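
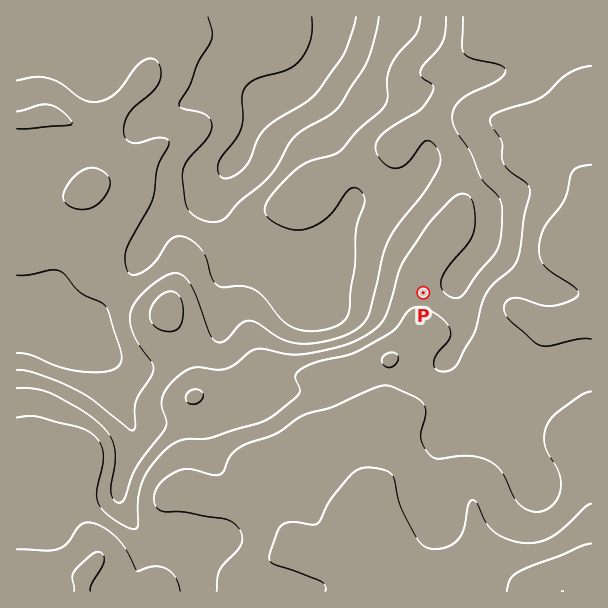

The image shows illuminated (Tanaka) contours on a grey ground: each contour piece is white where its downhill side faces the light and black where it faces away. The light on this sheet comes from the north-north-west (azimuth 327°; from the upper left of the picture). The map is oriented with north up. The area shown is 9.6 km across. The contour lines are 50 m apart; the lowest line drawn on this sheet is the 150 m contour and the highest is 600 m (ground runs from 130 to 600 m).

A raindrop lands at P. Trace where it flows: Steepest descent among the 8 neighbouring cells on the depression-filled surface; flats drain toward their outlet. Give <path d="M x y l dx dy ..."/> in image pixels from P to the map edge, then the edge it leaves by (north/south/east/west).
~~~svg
<path d="M423 293l5-5 18 0 0-1 22-23 0-13 14-14 0-31-2-2 0-13-24-24-31 0-11 12 0 1-12 12-3 2-9 1-1 2-29 0-12 12-4 10-3 3-2 5-7 9 0 1-27 27-33 0-56-55 0-21 8-11 3-7 1 0 18-18 0-11 2-1 0-5 7-15 3-3 2-4 4-5 0-3 24-24 14-6 3-3 6-3 10-10 8-17 0-6 1-1 0-14 2-1 0-3"/>
exit: north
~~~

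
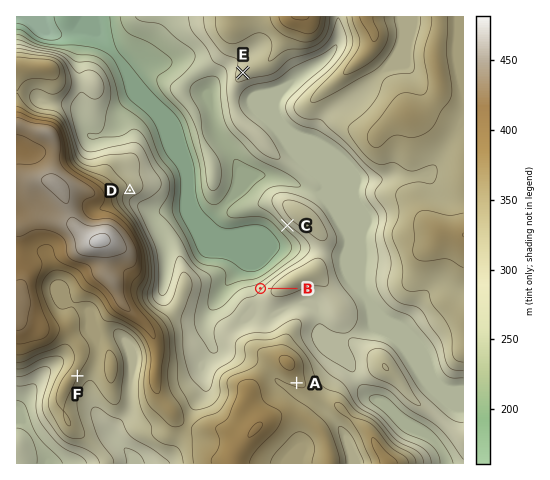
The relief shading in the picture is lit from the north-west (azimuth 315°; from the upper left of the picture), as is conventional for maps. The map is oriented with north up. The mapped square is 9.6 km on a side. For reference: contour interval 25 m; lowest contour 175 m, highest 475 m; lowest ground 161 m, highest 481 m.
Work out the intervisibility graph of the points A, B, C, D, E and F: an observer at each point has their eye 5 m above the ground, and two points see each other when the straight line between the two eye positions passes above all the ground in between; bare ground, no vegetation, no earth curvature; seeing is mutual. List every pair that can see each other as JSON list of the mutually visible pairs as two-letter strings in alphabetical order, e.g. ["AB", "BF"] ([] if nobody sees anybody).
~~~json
["BC", "BD", "BE", "CD", "DE"]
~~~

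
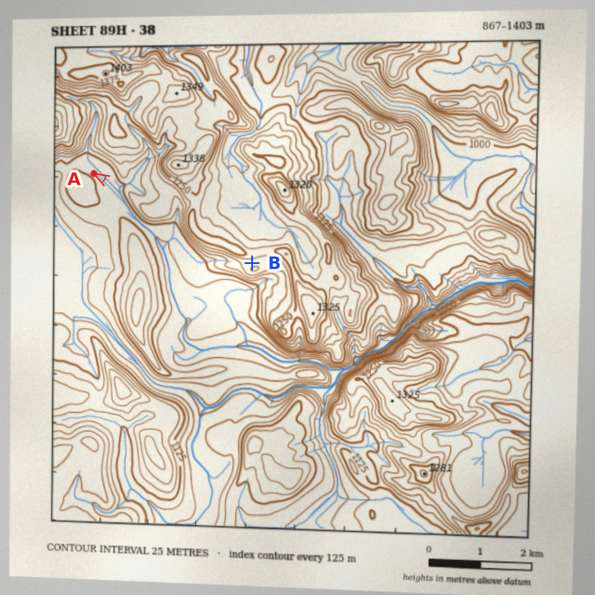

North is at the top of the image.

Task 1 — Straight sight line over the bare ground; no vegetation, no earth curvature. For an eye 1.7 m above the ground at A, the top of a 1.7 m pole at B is hidden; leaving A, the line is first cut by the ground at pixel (125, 191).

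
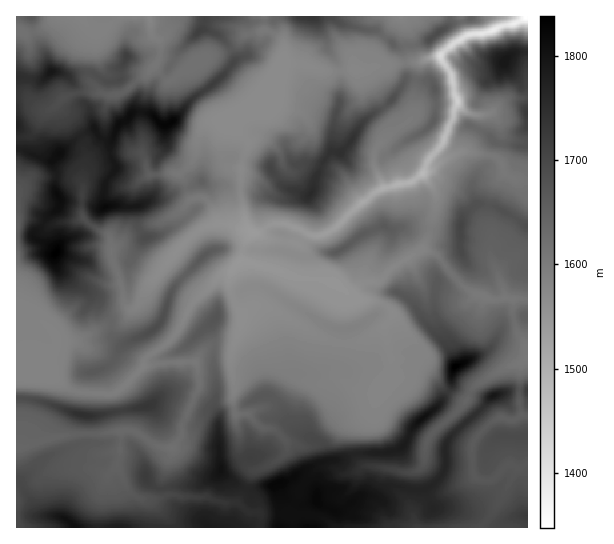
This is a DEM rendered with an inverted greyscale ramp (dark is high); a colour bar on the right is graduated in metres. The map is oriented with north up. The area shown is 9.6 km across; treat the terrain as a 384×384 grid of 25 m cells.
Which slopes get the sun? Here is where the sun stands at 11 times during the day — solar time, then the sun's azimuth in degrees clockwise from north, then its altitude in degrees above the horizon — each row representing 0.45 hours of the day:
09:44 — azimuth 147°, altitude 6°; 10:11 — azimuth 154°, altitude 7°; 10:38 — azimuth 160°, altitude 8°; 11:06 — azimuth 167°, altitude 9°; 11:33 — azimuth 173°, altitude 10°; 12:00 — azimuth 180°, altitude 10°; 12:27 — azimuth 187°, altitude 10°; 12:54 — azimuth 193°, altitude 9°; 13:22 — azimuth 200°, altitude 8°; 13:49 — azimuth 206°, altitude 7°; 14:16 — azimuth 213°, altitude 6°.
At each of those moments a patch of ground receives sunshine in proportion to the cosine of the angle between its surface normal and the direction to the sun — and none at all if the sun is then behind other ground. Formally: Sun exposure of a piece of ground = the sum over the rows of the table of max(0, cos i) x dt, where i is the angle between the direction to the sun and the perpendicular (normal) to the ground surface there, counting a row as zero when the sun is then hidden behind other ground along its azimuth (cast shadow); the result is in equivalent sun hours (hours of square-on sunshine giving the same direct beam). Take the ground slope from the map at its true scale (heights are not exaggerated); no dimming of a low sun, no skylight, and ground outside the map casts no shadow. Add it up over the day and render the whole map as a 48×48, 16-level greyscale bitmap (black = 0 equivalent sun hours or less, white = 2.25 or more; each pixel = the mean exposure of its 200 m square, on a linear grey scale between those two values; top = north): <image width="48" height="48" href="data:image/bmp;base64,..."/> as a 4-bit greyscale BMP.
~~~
<image width="48" height="48" href="data:image/bmp;base64,Qk32BAAAAAAAAHYAAAAoAAAAMAAAADAAAAABAAQAAAAAAIAEAAATCwAAEwsAABAAAAAAAAAAAAAAABEREQAiIiIAMzMzAERERABVVVUAZmZmAHd3dwCIiIgAmZmZAKqqqgC7u7sAzMzMAN3d3QDu7u4A////AGiacQAAAREkVDMzMzQyNoiHd3eqmHZEZzIRAAAAAAFDIiEjVVVWdlVWhmZmdlVDM0IAAAAAATMgACZmZ2VFVERVVGdTIzRUMlIQASIRJ5dnmqh1aGVUREIiNWVWQiI1M0QyIjM0VlEBNXdAACRUMgABEQAEdTRUQyRVRERUQyEAETQREAAURWUhI0ECZlZlRBJFVVREQhERAkMjMQAAEzWby5QEVEVWZkIBNVZlURMzI0QiIQAAAAABE3YjVVRWZlVUMiIiEnmEQzMSEBEQAAAAADphKYM1VVVWjO66mpl1QyMRFFQyAAAAABnkA7khAWaKynabzKdlNBIRM0MhAAAAAACOMCqnhKqVEAAAE1ZnMiAVdUIQAAAAAAAEgQPuhxAAAAAAAAJWUTQQJCAAIiIRAAAAWBE3dwAAACIgAAASMzMhAAEjNDMzIhAAmlEAARAABGeGMAAAJEMiECNERFREMyERf/YQADMiIgA3dBIzREMzNEREREREQzISI6tBElREQhJFinJIpkUzRERERERERDM4IAF3RFVVVVVTSdohaWZDRERERVVERDSoEAAWVVVVaJZCAEtxFYhURERFVVVVREqTEAATV1VWiqpjAAODEldVRERVQhE1VHoyABEiR1Vpt3h0MQJ1IBNFVVZTIzMiR7UiIRIRIVV7uoZVYyJXQQFFVVMjRERWvnI0VTIzRFaMyFMkZTEpdBE0VDI0RFZkIQE1U3l1eGjMp2hVd0IDuFMiIjRVVWdmMAFDKKhmZq/6ebYlaGMQS6hDRWZ3erdmUxIRWnVWVXqGcxI0SKYxBL2Gd3ZVrNqGiXMTd0VWVZpCR2VVWM2DEBIzMzNDABi5eZhVVVVVVkQhElRodTW5MAAkRFQkIABZl4dkRUVVZzFFIBz7uEIXlBJGh1astAABMSRDNGZndEM3lmv///xzaXZnrP//6kAAAAJDMld2MEE1ZkIiEnmnI4d4rczMqpQQABIzISMhEkM0EzMwAAIlmndlM2ZEeImCAAETMjERI2QiNFNIQAABNDNDN0ASWIuphkADMzQyNJqoZmRGYyZUETNEZyNCRqt2mZgTMhNUZrx2l2ZSE3rHMjRUERMhKbZmeXdSMhEmeUIiNWdmVnm3QzM0IBEAEzh2NqmzJleqqTEQA2dIqImqY0REMREQEhSXUjnJJ5hSR1IAACMWurmsdEVEMhARIhB6ZSFcRHMSJSIhEiABSoEWplVERDMjMyAZt1MlUQAUVzRUNDEAAQABvIZVVEREMkEAXHZVUFmGYleHYwAAAAAALvx2VURDMhAABIeHJGrch3i7qTNTEAAAAI2nVVREMQEQAGdjJarP1yE5ckMkIAAAAAW6dVRDMyIzIREQKJV6lgAAAAAThAASEAB92FVVaGRERCAANlRlZwAAAAABISE3YyMSR2Vnh1ZVe5mkAQIRNQAAABERASITzLggFXerp4makySvcAAAADMAEjMyEzVCKGNVRIndudyoMREF6SAAAIgxIzRCETRTNGiXVozKiVIQIjIQFaQAAA=="/>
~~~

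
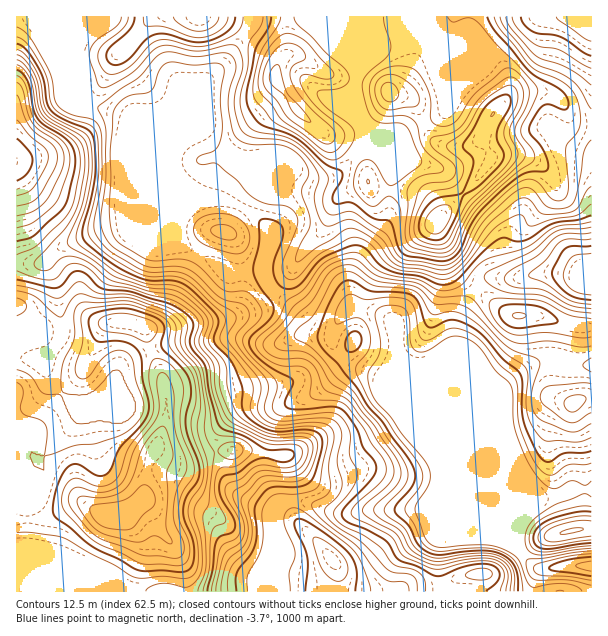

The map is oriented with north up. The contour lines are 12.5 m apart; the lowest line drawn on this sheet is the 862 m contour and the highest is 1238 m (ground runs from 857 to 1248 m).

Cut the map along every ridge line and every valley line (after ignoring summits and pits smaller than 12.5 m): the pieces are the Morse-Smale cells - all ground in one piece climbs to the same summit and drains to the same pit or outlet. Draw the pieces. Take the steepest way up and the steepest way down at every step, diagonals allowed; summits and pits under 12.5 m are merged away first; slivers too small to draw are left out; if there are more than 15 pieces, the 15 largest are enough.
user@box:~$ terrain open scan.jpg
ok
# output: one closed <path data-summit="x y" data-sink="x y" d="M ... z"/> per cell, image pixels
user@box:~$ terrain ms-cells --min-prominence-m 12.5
<path data-summit="108 515" data-sink="591 566" d="M45 262l-29 2 1 328 259 0-2-22 4-12 0-24-2-4-2-14 4-10 4-4 6-2 20 2 16 8 18 4 29-4 57 0 55 24 27 6-62-63-48-115-3-9-1-29-9-6-18-8-19-3-10 10-10 19-27-2-27 10-18-1-15-5-22 0-12 4-26 0-21 4-36 15-6 7-4 7-18 21-11 4-18 0-20-19-5-12 2-13 10-11 6-12-6-48z"/><path data-summit="438 219" data-sink="591 566" d="M467 16l-12 0-3 5-2 72-2 12-7 10-25 11-20 12-22 8-11 0-17 21-13 9-22 2-18-9-6 0-23 10 9 2 4 4 1 7 0 18-7 20-7 42 6 15 18 15 26 28 18 2 8-15 10-10 7 0 21 6 18 11 1 29 3 9 48 115 67 67 1-10 4-12-2-27-61-145 1-27 17-35-10-6-13-15-16-40 4-11 35-34 15-20 2-6-10-15 0-7 6-14 17-19 5-11 0-7-6-15-30-35z"/><path data-summit="143 327" data-sink="591 566" d="M194 205l-20 0-49 21-24 4-42 18-13 13 10 24 6 48-6 12-10 11-2 13 5 12 20 19 18 0 11-4 18-21 4-7 6-7 36-15 21-4 26 0 12-4 22 0 15 5 18 1 27-10 27 2 2-3-18-3-26-28-18-15-7-16-33 1-47-26-3-10 0-9 2-9z"/><path data-summit="17 161" data-sink="591 566" d="M78 16l-62 1 1 247 25 0 17-16 42-18 24-4 49-21 21 0 16-5-19-12-12-12-6-14-46-46-41-12-3-3-4-8 0-12-7-19 0-15 6-14z"/><path data-summit="276 78" data-sink="591 566" d="M356 16l-103 1-5 13-19 27-23 23-25 61 1 4 7-6 12-5 10 18 1 21-6 18 3 7 19 2 6-8 12-11 9-5 12 2 20-9 6 0 18 9 22-2 6-2 27-30 1-15-11-15-4-18 6-21z"/><path data-summit="438 219" data-sink="591 273" d="M542 91l-29 3-19 17-12 23 0 7 10 15-2 6-15 20-35 34-4 8 16 43 13 15 11 7 12-11 30 0 28-6 27 4 19-3 0-148-17-3-5-5-6-13-9-8z"/><path data-summit="198 17" data-sink="591 566" d="M252 16l-172 0-1 17-6 14 0 15 7 19 2 17 5 6 41 12 46 48 1-8 6-10 3-14 22-52 18-17 24-33 5-9z"/><path data-summit="332 560" data-sink="591 566" d="M300 500l-18 2-8 14 0 8 4 10 0 24-4 12 0 11 4 11 112 0 1-13 6-16 14-16 14-9 9-4 10 4 48-2-64-26-57 0-29 4z"/><path data-summit="573 404" data-sink="591 566" d="M552 360l-15 2-15 8-22 19 4 15 1 33 15 39 1 44 18-21 21-3 12-6 20-1 0-123-19 0z"/><path data-summit="519 315" data-sink="591 566" d="M476 289l-18 34-1 27 62 150 1-24-15-39-1-33-4-15 22-19 20-9 10-1 21 6 18 0 1-39-19-1-31-10-27 0-15-8z"/><path data-summit="389 92" data-sink="591 566" d="M453 16l-33 0-16 16-24 10-8 17-12 10-8 27 4 18 11 15 0 12-2 5 9 0 22-8 20-12 21-8 8-7 5-18z"/><path data-summit="438 219" data-sink="591 17" d="M591 16l-123 0 0 5 10 18 26 29 6 15-3 15 11-6 31 0 15 12 6 13 5 5 16 2z"/><path data-summit="570 531" data-sink="591 566" d="M591 490l-19 0-12 6-21 3-17 19-6 16 0 12 18 20 23 2 35-2z"/><path data-summit="224 231" data-sink="591 566" d="M221 199l-20 3-15 11-6 14 2 18 48 27 33-1 8-35-3-8-22-18z"/><path data-summit="482 573" data-sink="591 566" d="M497 536l-42 0-15 3-1 36 1 9 6 8 88-1 4-18 8-4-12-3-19-22z"/>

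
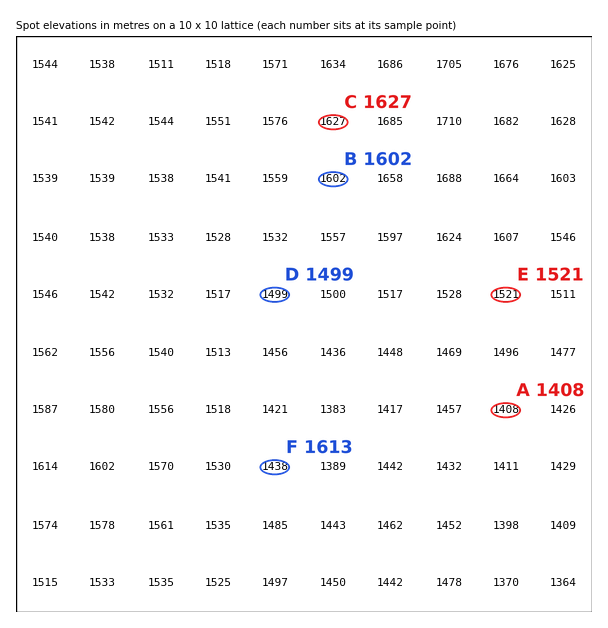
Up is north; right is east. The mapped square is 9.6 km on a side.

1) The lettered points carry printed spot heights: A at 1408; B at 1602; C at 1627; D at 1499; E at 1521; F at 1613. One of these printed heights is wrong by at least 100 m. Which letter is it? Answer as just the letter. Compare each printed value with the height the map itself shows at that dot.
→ F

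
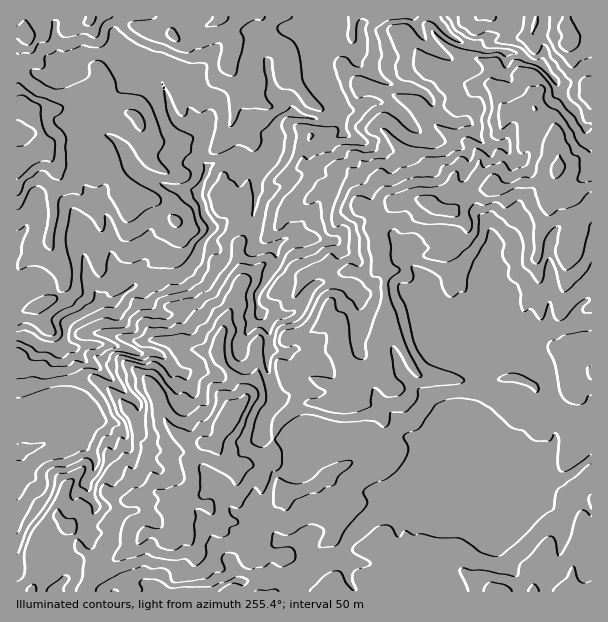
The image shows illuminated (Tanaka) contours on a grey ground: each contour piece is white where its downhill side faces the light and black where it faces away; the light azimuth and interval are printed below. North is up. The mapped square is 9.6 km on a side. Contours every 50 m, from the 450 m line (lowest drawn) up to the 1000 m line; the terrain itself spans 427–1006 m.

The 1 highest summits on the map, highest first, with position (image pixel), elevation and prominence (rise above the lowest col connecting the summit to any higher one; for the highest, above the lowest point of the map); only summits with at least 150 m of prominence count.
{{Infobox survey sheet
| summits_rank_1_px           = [560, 167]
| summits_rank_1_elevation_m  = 1006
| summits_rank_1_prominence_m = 579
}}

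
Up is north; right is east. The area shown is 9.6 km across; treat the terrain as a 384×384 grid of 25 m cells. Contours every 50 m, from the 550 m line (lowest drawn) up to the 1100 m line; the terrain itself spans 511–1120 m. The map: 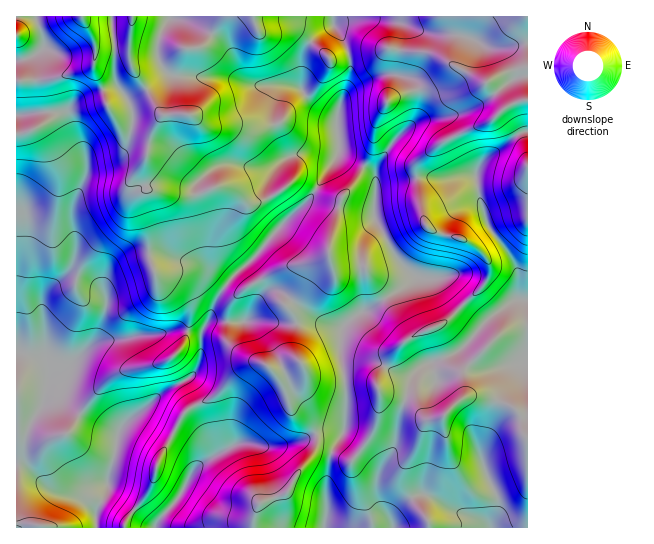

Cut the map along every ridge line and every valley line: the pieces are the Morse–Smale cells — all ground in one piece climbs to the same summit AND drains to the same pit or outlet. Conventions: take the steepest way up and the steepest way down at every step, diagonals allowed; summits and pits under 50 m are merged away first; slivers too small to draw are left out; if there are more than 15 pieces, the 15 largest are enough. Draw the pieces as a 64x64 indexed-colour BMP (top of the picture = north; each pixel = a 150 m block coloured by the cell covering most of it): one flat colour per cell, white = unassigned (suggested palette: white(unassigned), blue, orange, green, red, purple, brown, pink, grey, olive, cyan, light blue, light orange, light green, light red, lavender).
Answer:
<image width="64" height="64" href="data:image/bmp;base64,Qk12CAAAAAAAAHYAAAAoAAAAQAAAAEAAAAABAAQAAAAAAAAIAAATCwAAEwsAABAAAAAAAAAA////ALR3HwAOf/8ALKAsACgn1gC9Z5QAS1aMAMJ34wB/f38AIr28AM++FwDox64AeLv/AIrfmACWmP8A1bDFABERERERERHu7oiIiIiIiP/////yIiIiIiIiIiIiIiIiEREREREREe7uiIiIiIiI//////IiIiIiIiIiIiIiIiIRERERERERHu7oiIiIiIj/////8iIiIiIiIiIiIiIiIhERERERERER7u6IiIiIiI/////yIiIiIiIiIiIiIiIiERERERERERHu7uiIiIiIiIj///IiIiIiIiIiIiIiIiIRERERERERER7u6IiIiIiIiI//8iIiIiIiIiIiIiIiIhERERERERERHu7uiIiIiIiIj//yIiIiIiIiIiIiIiIiERERERERERER7u7oiIiIiIiI//IiIiIiIiIiIiIiIiIRERERERERERHu7u6IiIiIiIiP8iIiIiIiIiIiIiIiIhEREREREREREe7u7uqIiIiIiI/yIiIiIiIiIiIiIiIiERERERERERERHu7uqqqIqqqIiP8iIiIiIiIiIiIiIiIRERERERERERER7u6qqqqqqqqo//IiIiIiIiIiIiIiIhERERERERERERHu7qqqqqqqqqzMwiIiIiIiIiIiIiIlERERERERERERER7qqqqqqqqqzMzCIiIiIiIiIiIiIiURERERERERERERHuqqqqqqqqzMzMIiIiIiJVUiIiIiJRERERERERERERERuqqqqqqqzMzMwiIiIiJVVVIiIiVVERERERERERERERG7uqqqqqrMzMzCIiIlVVVVVVJVVVURERERERERERERG7u7qqqqqszMzMIiJVVVVVVVVVVVVREREREREREREREbu7u6qqqszMzMwiIlVVVVVVVVVVVVERERERERERERERG7u7uqqszMzMzCIiJVVVVVVVVVVVURERERERERERERERu7u7qru8zMzMIiIlVVVVVVVVVVVRERERERERERERERG7u7u7u7vMzMwiIiJVVVVVVVVVVVEREREREREREREREbu7u7u7u8zMwiIiIiVVVVVVVVVVURERERERERERERERu7u7u7u7zMzMIiIiIlVVVVVVVVVRERERERERERERERG7u7u7u7vMzMwiIiIiIlVVVVVVVVERERERERERERERERu7u7u7u8zMdyIiIiIiIlVVVVVVURERERERERERERERGZmZAAAAAHd3ciIiIiIiJVUzNVVRERERERERERERERERmZmQAAAHd3d3ciIiIiIiUzMzVVERERERERERERERERGZmZAAAHd3d3d3ciIiIiJDMzMz0RERERERERERERERERmZmQCZd3d3d3d3IiIiJERDMzPRERERERERERERERERGZmZmZmXd3d3d3d3IiJEREMzM9ERERERERERERERERERmZmZmZd3d3d3d3d0RERERDMz0REREREREREREREREREZmZmZmXd3d3d3d0REREREMzPRERERERERERERERERERGZmZmZl3d3d3d0REREREQzPdERERERERERERERERERERmZmZmZd3d3d0REREREQzPd0REREREREREREREREREREZmZmZl3d3d3REREREQzM93RERERERERERERERERERERGZmZmXd3d3RERERDMzM93dERERERERERERERERERERERmZmZl3d3dEREQzMzM93d0REREREREREREREREREREREZmZmXd3dEREQzMzMz3d3RERERERERERERERERERERERGZmZd3d0RERDMzMz3d3dERERERERERERERERERERERERmZl3d3REREMzMzPd3d0REREREREREREREREREREREREZmZd3dEREMzMzM93d3RERERERERERERERERERERERERGZmXd0REQzMzMz3d3dEREREREREREREREREREREREREZmZl3RERDMzMzPd3d0RERERERERERERERERERERERERGZmXREREMzMzM93d3RERERERERERERERERERERERERERmZNEREQzMzMz3d3dERERERERERERERERERERERERERGTM0REREMzMzM93d0RERERERERERERERERERERERERETMzNERERDMzMzM93RERERERERERERERERERERERERERMzM0RERERDMzMzPdEREREREREREREREREREREREREREzMzRERERERDMzMzMRERERERERERERERERERERERERETMzNERERERERDMzMxERERERERERERERERERERERERERMzM0RERERERERDMzEREREREREREREREREREREREREREzMzNEREREREREQzMRERERERERERERERERERERERERERMzMzRERERERERDMxERERERERAAEREREREREREREREREzMzMzRERERERDMzEREREREREAABEREREREWZmZmERETMzMzMzNERERDMzMREREREREAAAABEWZmZmZmZmYREREzMzMzMzREQzMzMxEREREREQAAAGZmZmZmZmZmZhERETMzMzMzM0MzMzMzARERERERAAAAZmZmZmZmZmZmERERMzMzMzMzMzMzMzMAAREREREAAABmZmZmZmZmZmYREREzMzMzMzMzMzMzMwABEREREQAAAGZmZmZmZmZmZmEREzMzMzMzMzMzMzMzAAERERERAAAAZmZmZmZmZmZmZhETMzMzMzMzMzMzMzMAAREREREAAABmZmZmZmZmZmZmYTMzMzMzMzMzMzMzMwABEREREQAAAAZmZmZmZmZmZmZmMzMzMzMzMzMzMzMz"/>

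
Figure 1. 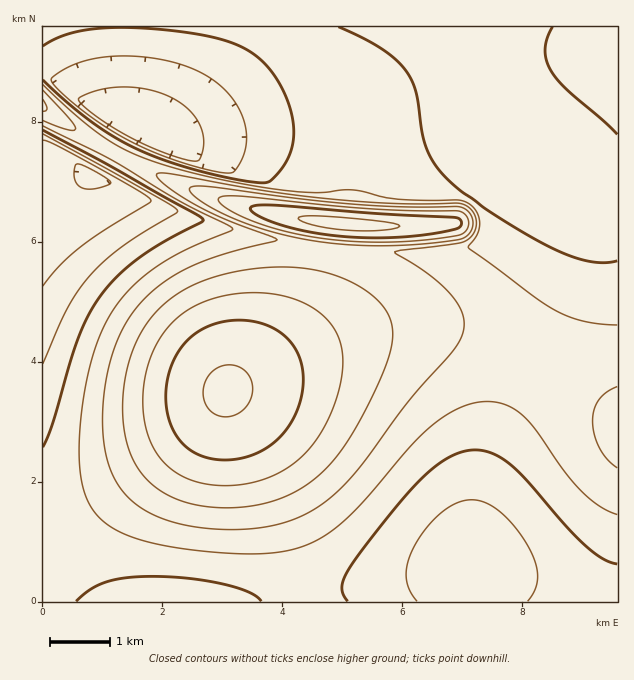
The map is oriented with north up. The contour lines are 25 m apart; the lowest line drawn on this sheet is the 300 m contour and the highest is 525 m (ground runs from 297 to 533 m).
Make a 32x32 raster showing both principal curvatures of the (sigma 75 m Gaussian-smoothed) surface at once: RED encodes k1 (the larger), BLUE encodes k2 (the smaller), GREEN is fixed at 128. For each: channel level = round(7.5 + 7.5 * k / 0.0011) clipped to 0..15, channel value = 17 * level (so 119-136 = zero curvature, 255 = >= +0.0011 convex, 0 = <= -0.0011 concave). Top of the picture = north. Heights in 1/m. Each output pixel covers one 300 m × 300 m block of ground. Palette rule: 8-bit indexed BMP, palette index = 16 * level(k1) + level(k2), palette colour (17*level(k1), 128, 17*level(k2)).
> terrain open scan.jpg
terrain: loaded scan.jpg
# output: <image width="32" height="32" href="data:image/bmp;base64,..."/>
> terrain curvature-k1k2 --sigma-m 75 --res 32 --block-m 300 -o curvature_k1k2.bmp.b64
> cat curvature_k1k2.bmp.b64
<image width="32" height="32" href="data:image/bmp;base64,Qk02CAAAAAAAADYEAAAoAAAAIAAAACAAAAABAAgAAAAAAAAEAAATCwAAEwsAAAABAAAAAAAAAIAAABGAAAAigAAAM4AAAESAAABVgAAAZoAAAHeAAACIgAAAmYAAAKqAAAC7gAAAzIAAAN2AAADugAAA/4AAAACAEQARgBEAIoARADOAEQBEgBEAVYARAGaAEQB3gBEAiIARAJmAEQCqgBEAu4ARAMyAEQDdgBEA7oARAP+AEQAAgCIAEYAiACKAIgAzgCIARIAiAFWAIgBmgCIAd4AiAIiAIgCZgCIAqoAiALuAIgDMgCIA3YAiAO6AIgD/gCIAAIAzABGAMwAigDMAM4AzAESAMwBVgDMAZoAzAHeAMwCIgDMAmYAzAKqAMwC7gDMAzIAzAN2AMwDugDMA/4AzAACARAARgEQAIoBEADOARABEgEQAVYBEAGaARAB3gEQAiIBEAJmARACqgEQAu4BEAMyARADdgEQA7oBEAP+ARAAAgFUAEYBVACKAVQAzgFUARIBVAFWAVQBmgFUAd4BVAIiAVQCZgFUAqoBVALuAVQDMgFUA3YBVAO6AVQD/gFUAAIBmABGAZgAigGYAM4BmAESAZgBVgGYAZoBmAHeAZgCIgGYAmYBmAKqAZgC7gGYAzIBmAN2AZgDugGYA/4BmAACAdwARgHcAIoB3ADOAdwBEgHcAVYB3AGaAdwB3gHcAiIB3AJmAdwCqgHcAu4B3AMyAdwDdgHcA7oB3AP+AdwAAgIgAEYCIACKAiAAzgIgARICIAFWAiABmgIgAd4CIAIiAiACZgIgAqoCIALuAiADMgIgA3YCIAO6AiAD/gIgAAICZABGAmQAigJkAM4CZAESAmQBVgJkAZoCZAHeAmQCIgJkAmYCZAKqAmQC7gJkAzICZAN2AmQDugJkA/4CZAACAqgARgKoAIoCqADOAqgBEgKoAVYCqAGaAqgB3gKoAiICqAJmAqgCqgKoAu4CqAMyAqgDdgKoA7oCqAP+AqgAAgLsAEYC7ACKAuwAzgLsARIC7AFWAuwBmgLsAd4C7AIiAuwCZgLsAqoC7ALuAuwDMgLsA3YC7AO6AuwD/gLsAAIDMABGAzAAigMwAM4DMAESAzABVgMwAZoDMAHeAzACIgMwAmYDMAKqAzAC7gMwAzIDMAN2AzADugMwA/4DMAACA3QARgN0AIoDdADOA3QBEgN0AVYDdAGaA3QB3gN0AiIDdAJmA3QCqgN0Au4DdAMyA3QDdgN0A7oDdAP+A3QAAgO4AEYDuACKA7gAzgO4ARIDuAFWA7gBmgO4Ad4DuAIiA7gCZgO4AqoDuALuA7gDMgO4A3YDuAO6A7gD/gO4AAID/ABGA/wAigP8AM4D/AESA/wBVgP8AZoD/AHeA/wCIgP8AmYD/AKqA/wC7gP8AzID/AN2A/wDugP8A/4D/AIeHh4d3d3d3d3eHh4eHh4eHh4d3d3d3d3d3d3eHh4eHh4eHh4eHd3d3d4eHh4eHh4eHh3d3d3d3d3d3d4eHh4eHh4eHh4eHh4eHh4eHh4eHh4eHd3d3d3d3d3d3h4eHh4eHh4eHh4eHh4eHh4eHh4eHh4d3d3d3d3d3d3eHh4eHh4eHh4eHh4eHh4eHh4eHh4eHh3d3d3d3d3d3d4eHh4eHh4eHh4eHh4iIiIiHh4eHh4eHd3d3d3d3d3d3h4eIiIeHh4eHh4eIiIiIiIiIiIeHh4d3d3d3d3d3d4eHiIiIh4eHh4eHiIiIiIiIiIiIiIiHh4d3d3d3d3eHh4eIiIiHh4eHh4iIiIiIiIiIiIiIiIeHh4d3d3eHh4eHh4iIiIeHh4eHiIiIiIiIiIiIiIiIh4eHh4eHh4eHh4eHh4iIh4eHh4iIiIiIiIiIiIiIiIeHh4eHh4eHh4eHh4eHiIiHh4eHiIiIiIiIiIiIiIiIh4eHh4eHh4eHh4eHh4eHiIeHh4eIiIiIiIiIiIiIiIeHh4eHh4eHh4eHh4eHh4eHh4eHh4iIiIiIiIiIiIiIh4eHh4eHh4eHh4eHh4eHh4eHh4eHiIiIiIiIiIiIiIiHh4eHh4eHh4eHh4eHh4eHh4eHh4eHiIiIiIiIiIiIh4eHh4eHh4eHh4eHh4eHh4eHh4eHh4eIiIiIiIiIiIiHh4eHh4eHh4eHh4eHh4eHh3eHh4eHh4eIiIiIiIiHh4eHh4eHiIiIiIiHh4eHh4d3d4eHh4eHh4eIiIiHh4eHh4eHh4eHh4eHiIeHh4eHd3d3h4eHh4eHh4eHh4eHhoWCgYCAgICAgICBhoeHh3d3d3eHh4eHh4eHh4eEgYCRo8XX5/j4+Pj4+PmQd3d3d3d3d4eHh4eHd3WAgKLW+Pj4+Pj49/f39/f4/KB3d3d3d3d3d3d3d3Rwkdb4+Pf31rSSgYCAgHBwcICghXd3d3d3d3d3d3Rwkuf39/e1kYCAg4WGh4eHh4eHd3d3d3d3d3d3d3Zwkef399aScHJ1h4eHh4eHh4eHh4d3d3d3d3d3d3d3gMb399aBcHR3d3eHh4eHh4eHh4eHh3d3d3d3d3d3d3f39+eScHV3d3d3d4eHh4eHh4eHh4eHd3d3d3d3d3d3d/e1cHR3d3d3d3eHh4eHh4eHiIiIiIeHh4eHh4eHh4eHknB2d3d3d3d3h4eHh4eHiIiIiIiIh4eHh4eHh4eHh4dzd3d3d3d3d4eHh4eHh4eIiIiIiIeHh4eHh4eHh4eHiIeHd3d3d3eHh4eHh4eHh4iIiIiIh4eHh4eHh4eHh4iIh4eHh4eHh4eHh4eHh4eHh4iIiIeHh4eHh4eHh4eHiIg="/>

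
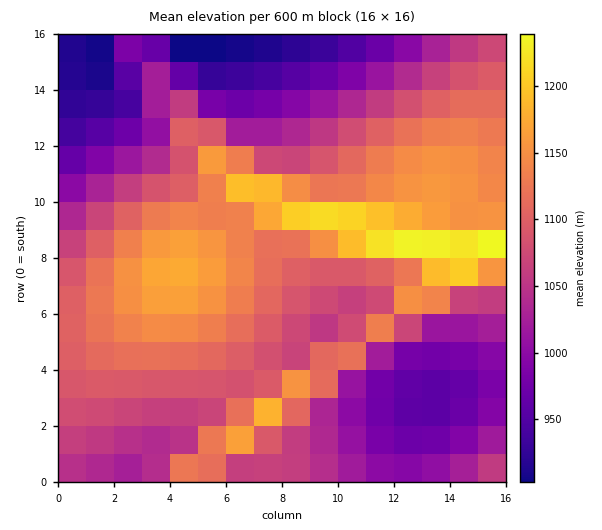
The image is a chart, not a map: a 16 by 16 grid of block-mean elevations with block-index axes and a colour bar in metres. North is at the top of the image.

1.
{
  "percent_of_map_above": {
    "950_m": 92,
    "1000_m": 78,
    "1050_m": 63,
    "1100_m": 39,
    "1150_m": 17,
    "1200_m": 5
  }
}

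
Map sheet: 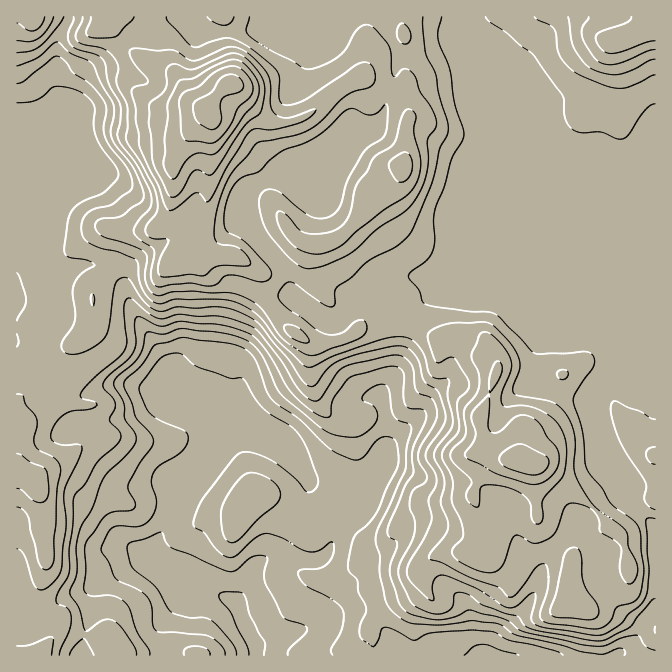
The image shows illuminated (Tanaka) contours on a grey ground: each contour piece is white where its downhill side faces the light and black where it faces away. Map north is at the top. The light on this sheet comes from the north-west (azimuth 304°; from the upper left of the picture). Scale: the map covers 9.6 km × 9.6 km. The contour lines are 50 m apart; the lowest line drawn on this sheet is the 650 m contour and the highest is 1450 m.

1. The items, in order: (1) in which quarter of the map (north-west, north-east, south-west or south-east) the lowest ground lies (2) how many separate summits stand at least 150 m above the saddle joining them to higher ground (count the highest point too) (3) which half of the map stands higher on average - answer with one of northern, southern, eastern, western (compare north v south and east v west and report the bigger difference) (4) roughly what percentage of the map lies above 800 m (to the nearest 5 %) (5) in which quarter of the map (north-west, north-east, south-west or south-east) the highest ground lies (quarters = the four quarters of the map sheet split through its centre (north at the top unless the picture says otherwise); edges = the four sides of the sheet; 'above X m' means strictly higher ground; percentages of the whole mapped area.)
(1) The lowest ground is in the south-west quarter.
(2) There are 3 summits with 150 m or more of prominence.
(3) The northern half stands higher on average than the southern half.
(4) Ground above 800 m makes up about 85 % of the sheet.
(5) The highest point lies in the north-west quarter of the map.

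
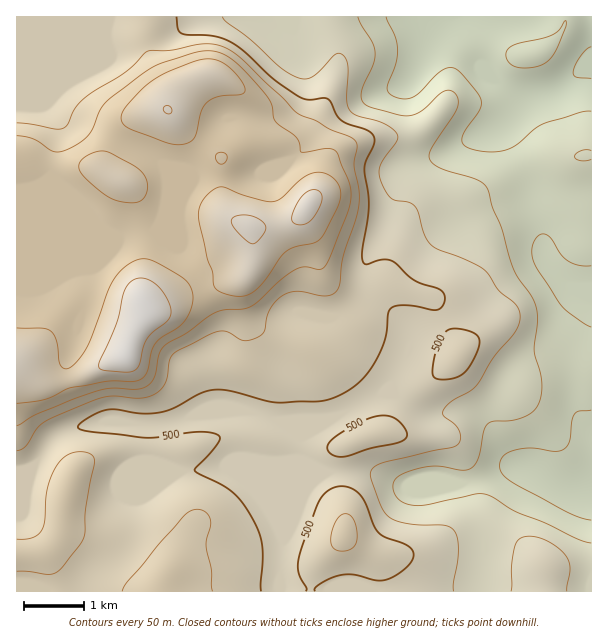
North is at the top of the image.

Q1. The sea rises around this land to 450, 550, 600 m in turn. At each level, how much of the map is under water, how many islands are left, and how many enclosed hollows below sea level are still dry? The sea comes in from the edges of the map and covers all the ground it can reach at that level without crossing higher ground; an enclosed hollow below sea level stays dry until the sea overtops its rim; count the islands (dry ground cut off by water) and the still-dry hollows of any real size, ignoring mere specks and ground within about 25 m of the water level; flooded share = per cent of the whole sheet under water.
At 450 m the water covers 30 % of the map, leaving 0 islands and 0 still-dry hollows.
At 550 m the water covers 69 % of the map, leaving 0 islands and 0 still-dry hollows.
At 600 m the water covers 76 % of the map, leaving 0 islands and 0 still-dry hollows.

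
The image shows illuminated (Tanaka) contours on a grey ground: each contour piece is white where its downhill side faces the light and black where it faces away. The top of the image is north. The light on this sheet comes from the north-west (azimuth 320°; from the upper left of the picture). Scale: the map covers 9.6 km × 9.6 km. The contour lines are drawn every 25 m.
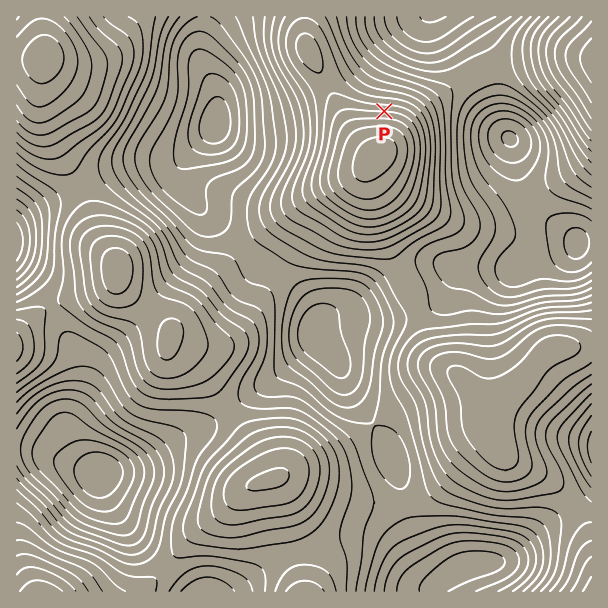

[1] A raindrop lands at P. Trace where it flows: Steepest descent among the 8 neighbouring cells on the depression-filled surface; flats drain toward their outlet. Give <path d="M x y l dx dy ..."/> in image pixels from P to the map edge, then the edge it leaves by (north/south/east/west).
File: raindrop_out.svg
<path d="M384 111l0-37 30-30 0-3 3-5 0-3 3-6 9-10"/>
exit: north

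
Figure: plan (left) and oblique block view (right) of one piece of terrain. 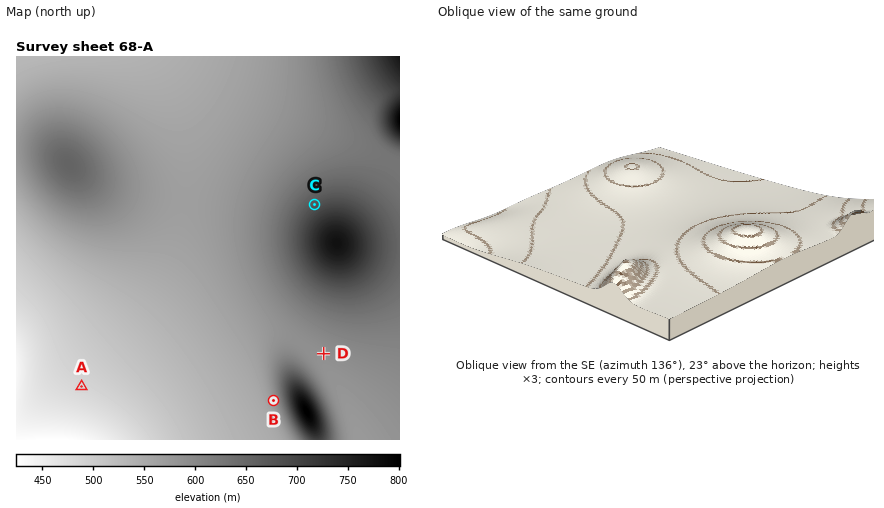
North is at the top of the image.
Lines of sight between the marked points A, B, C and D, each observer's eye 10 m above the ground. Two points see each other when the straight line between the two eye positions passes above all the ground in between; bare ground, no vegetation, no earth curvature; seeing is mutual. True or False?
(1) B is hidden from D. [True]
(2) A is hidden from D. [True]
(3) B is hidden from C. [True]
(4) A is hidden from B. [False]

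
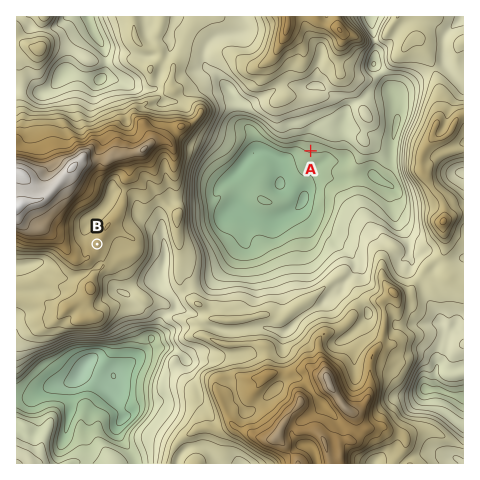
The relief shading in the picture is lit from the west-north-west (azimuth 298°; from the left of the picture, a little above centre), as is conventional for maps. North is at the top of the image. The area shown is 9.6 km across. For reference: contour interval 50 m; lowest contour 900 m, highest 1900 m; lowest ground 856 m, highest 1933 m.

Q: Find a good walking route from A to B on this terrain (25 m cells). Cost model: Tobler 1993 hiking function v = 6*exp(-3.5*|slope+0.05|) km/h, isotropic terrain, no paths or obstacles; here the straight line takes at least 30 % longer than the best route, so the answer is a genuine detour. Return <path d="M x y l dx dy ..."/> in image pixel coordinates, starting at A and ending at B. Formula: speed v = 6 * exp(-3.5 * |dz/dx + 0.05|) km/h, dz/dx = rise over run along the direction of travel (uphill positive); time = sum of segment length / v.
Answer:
<path d="M311 151l-9 0-4-3-14 0-28-14-7 0-14 7-8 0-21 11-11 10-14 28-2 3-3 1-2 0-3-1-21 10-2 1-4 3-4 0-7 3-1 1-3 7-11 11-7 3-9 10-5 2"/>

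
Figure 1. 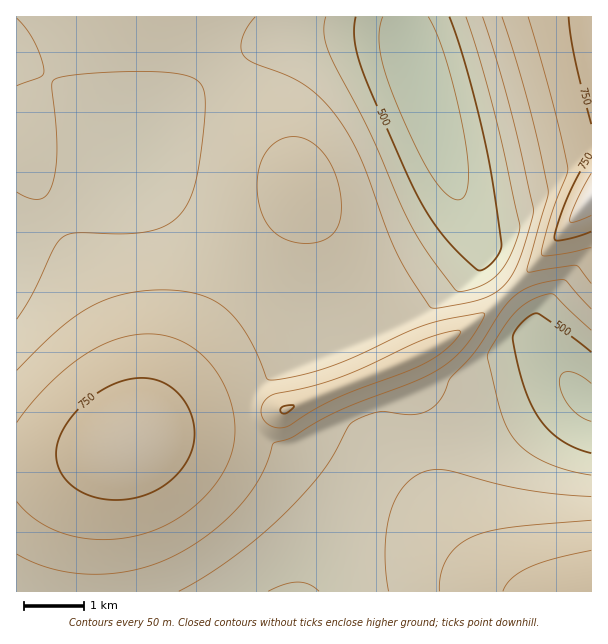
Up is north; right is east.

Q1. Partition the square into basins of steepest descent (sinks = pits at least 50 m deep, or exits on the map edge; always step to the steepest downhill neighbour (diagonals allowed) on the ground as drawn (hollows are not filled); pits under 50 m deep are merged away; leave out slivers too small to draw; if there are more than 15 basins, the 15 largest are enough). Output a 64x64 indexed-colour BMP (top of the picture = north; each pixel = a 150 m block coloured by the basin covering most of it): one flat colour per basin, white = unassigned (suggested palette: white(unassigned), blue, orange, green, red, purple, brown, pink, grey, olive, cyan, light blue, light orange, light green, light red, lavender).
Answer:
<image width="64" height="64" href="data:image/bmp;base64,Qk12CAAAAAAAAHYAAAAoAAAAQAAAAEAAAAABAAQAAAAAAAAIAAATCwAAEwsAABAAAAAAAAAA////ALR3HwAOf/8ALKAsACgn1gC9Z5QAS1aMAMJ34wB/f38AIr28AM++FwDox64AeLv/AIrfmACWmP8A1bDFABERERESIiIiIiIiIiIiIiIiIiIiIiIiIiIiIiMzMzMzERERERIiIiIiIiIiIiIiIiIiIiIiIiIiIiIjMzMzMzMREREREiIiIiIiIiIiIiIiIiIiIiIiIiIiIjMzMzMzMxERERESIiIiIiIiIiIiIiIiIiIiIiIiIiIjMzMzMzMzERERERIiIiIiIiIiIiIiIiIiIiIiIiIiIjMzMzMzMzMREREREiIiIiIiIiIiIiIiIiIiIiIiIiIjMzMzMzMzMxERERESIiIiIiIiIiIiIiIiIiIiIiIiIiMzMzMzMzMzERERERIiIiIiIiIiIiIiIiIiIiIiIiIiMzMzMzMzMzMREREREiIiIiIiIiIiIiIiIiIiIiIiIiIzMzMzMzMzMxERERESIiIiIiIiIiIiIiIiIiIiIiIiIzMzMzMzMzMzERERERIiIiIiIiIiIiIiIiIiIiIiIiIjMzMzMzMzMzMRERERESIiIiIiIiIiIiIiIiIiIiIiIjMzMzMzMzMzMxERERERIiIiIiIiIiIiIiIiIiIiIiIiMzMzMzMzMzMzEREREREiIiIiIiIiIiIiIiIiIiIiIiMzMzMzMzMzMzMRERERERIiIiIiIiIiIiIiIiIiIiIiIzMzMzMzMzMzMxEREREREiIiIiIiIiIiIiIiIiIiIiIjMzMzMzMzMzMzERERERERIiIiIiIiIiIiIiIiIiIiIiMzMzMzMzMzMzMREREREREREiIiIiIiIiIiIiIiIiIiMzMzMzMzMzMzMxERERERERERERIiIiIiIiIiIiIiIiIzMzMzMzMzMzMzEREREREREREREREREiIiIiIiIiIiIjMzMzMzMzMzMzMRERERERERERERERERERESIiIiIiIiMzMzMzMzMzMzMxERERERERERERERERERERESIiIiIiIzMzMzMzMzMzMzERERERERERERERERERERERESIiIiIjMzMzMzMzMzMzMRERERERERERERERERERERERERIiIjMzMzMzMzMzMzMxERERERERERERERERERERERERERIiMzMzMzMzMzMzMzEREREREREREREREREREREREREREREzMzMzMzMzMzMzMREREREREREREREREREREREREREREREzMzMzMzMzMzMxEREREREREREREREREREREREREREREREzMzMzMzMzMzEREREREREREREREREREREREREREREREREzMzMzMzMzMRERERERERERERERERERERERERERERERERMzMzMzMzMxERERERERERERERERERERERERERERERERETMzMzMzMzERERERERERERERERERERERERERERERERERETMzMzMzMREREREREREREREREREREREREREREREREREREzMzMzMxERERERERERERERERERERERERERERERERERERMzMzMzERERERERERERERERERERERERERERERERERERETMzMzMREREREREREREREREREREREREREREREREREREREzMzMxERERERERERERERERERERERERERERERERERERERMzMzERERERERERERERERERERERERERERERERERERERETMzMRERERERERERERERERERERERERERERERERERERERMzMxERERERERERERERERERERERERERERERERERERERETMzEREREREREREREREREREREREREREREREREREREREREzMRERERERERERERERERERERERERERERERERERERERERMxERERERERERERERERERERERERERERERERERERERERETERERERERERERERERERERERERERERERERERERERERERERERERERERERERERERERERERERERERERERERERERERERERERERERERERERERERERERERERERERERERERERERERERERERERERERERERERERERERERERERERERERERERERERERERERERERERERERERERERERERERERERERERERERERERERERERERERERERERERERERERERERERERERERERERERERERERERERERERERERERERERERERERERERERERERERERERERERERERERERERERERERERERERERERERERERERERERERERERERERERERERERERERERERERERERERERERERERERERERERERERERERERERERERERERERERERERERERERERERERERERERERERERERERERERERERERERERERERERERERERERERERERERERERERERERERERERERERERERERERERERERERERERERERERERERERERERERERERERERERERERERERERERERERERERERERERERERERERERERERERERERERERERERERERERERERERERERERERERERERERERERERERERERERERERERERERERERERERERERERERERERERERERERERERERERERERERERERERERERERERERERERERERERERERERERERERERERERERERERERERERERERERERERERERERERERERERERERERERERERERERERERERERERERERERERERERERERERERERERERERERERERERERERERERERERERERERERERERERERERERERERERERERERERERER"/>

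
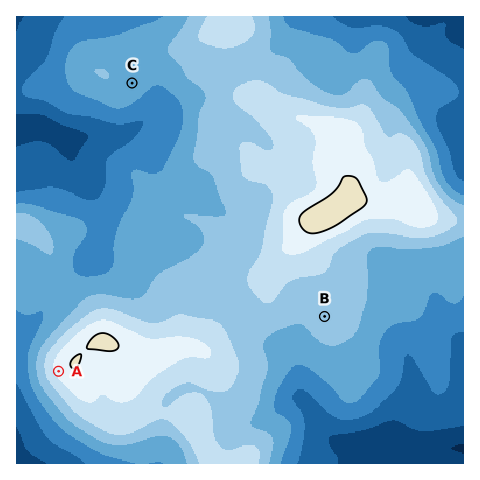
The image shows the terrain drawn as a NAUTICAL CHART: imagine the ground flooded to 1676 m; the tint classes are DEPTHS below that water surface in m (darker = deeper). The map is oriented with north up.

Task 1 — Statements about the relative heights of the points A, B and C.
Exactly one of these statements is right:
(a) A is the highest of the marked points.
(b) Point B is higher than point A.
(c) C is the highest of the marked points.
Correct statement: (a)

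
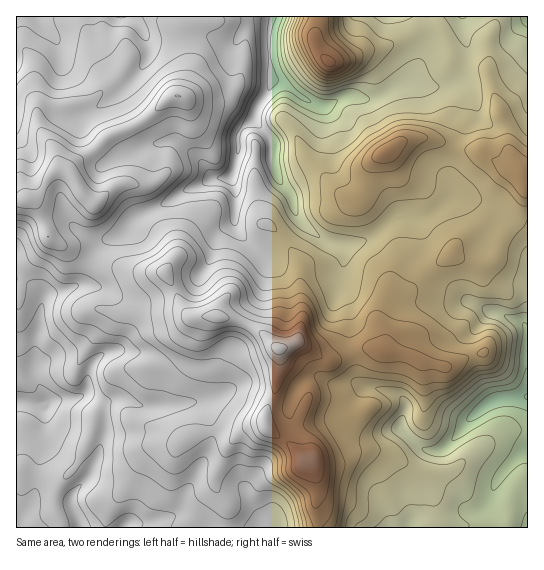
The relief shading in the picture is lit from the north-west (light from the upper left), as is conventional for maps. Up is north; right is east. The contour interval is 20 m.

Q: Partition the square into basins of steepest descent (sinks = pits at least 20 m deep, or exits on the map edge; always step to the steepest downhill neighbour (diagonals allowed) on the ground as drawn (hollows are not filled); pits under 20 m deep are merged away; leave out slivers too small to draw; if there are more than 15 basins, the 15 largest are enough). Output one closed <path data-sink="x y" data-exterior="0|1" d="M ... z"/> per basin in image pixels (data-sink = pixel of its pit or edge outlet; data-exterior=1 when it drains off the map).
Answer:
<path data-sink="273 17" data-exterior="1" d="M318 16l-132 0-2 9-5 5 1 12 7 20 0 15-6 17-11 3-29 26-32 13-15 15-19 12-6 7 1 5-12-6-10 9-8 16-11 5 8 7 3 5 8 26 43 28 23 2 28 5 23 0 16 34 9 10 27 0 20 4 24 12 16 16 6 0 11-5 5 0 28 18 39-13 16 3 2-14-5-12 0-11 8-17 4-4 10 0 9-4 21-21 18-12 5-1 20 9 11 0 6-3 5-6 1-9 6-11 18-25 4-23-4-9 0-8-13-23-1-22-7-11-13-44-8-5-25-6-11-28-8-3-16 1-30 16-22 4-18 10-19 4-11-12-4-9z"/><path data-sink="527 397" data-exterior="1" d="M527 184l-3 1 1 10-4 15-18 25-6 11-1 9-5 6-6 3-11 0-23-9-20 13-21 21-9 4-10 0-4 4-8 17 0 11 5 12-2 14-16-3-39 13-28-18-20 6 4 14 16 15 9 13 0 8-9 22-4 26 6 11 10 5 5 14 2 51 210-1z"/><path data-sink="17 402" data-exterior="1" d="M30 200l-14 1 0 326 45 0-6-18 0-12 2-8 7-11 13-13 14-28 5-23 6-5 8-1 11 3 12 9 47 22-6 3-16 2-15 12-15 26-17 22-6 20 121 1 2-23-13-20 0-8 14-32 14-14 22-8 0-10 11-24 0-11 4-12-1-17-18-17-20-11-24-5-27 0-9-10-16-34-23 0-28-5-16 0-13-4-37-26-7-23-4-8z"/><path data-sink="38 17" data-exterior="1" d="M185 16l-169 1 1 183 12 0 9-4 10-18 7-7 6-2 8 4 2-6 7-7 16-9 15-15 32-13 29-26 11-3 6-17 0-15-7-20-1-12 6-8z"/><path data-sink="527 17" data-exterior="1" d="M527 16l-208 0-4 26 8 15 8 6 18-4 18-10 22-4 30-16 16-1 7 3 12 28 25 6 8 5 13 44 7 11 1 22 13 23 2 12 4 2z"/><path data-sink="261 527" data-exterior="1" d="M265 424l-22 7-14 14-13 28-1 12 13 20-1 22 90 1 0-46-6-19-6-2-14-16-18-12z"/><path data-sink="81 527" data-exterior="1" d="M110 408l-8 1-6 5-5 23-14 28-13 13-7 11-2 8 0 12 7 19 43 0 6-21 17-22 15-26 15-12 16-2 6-3-47-22-12-9z"/>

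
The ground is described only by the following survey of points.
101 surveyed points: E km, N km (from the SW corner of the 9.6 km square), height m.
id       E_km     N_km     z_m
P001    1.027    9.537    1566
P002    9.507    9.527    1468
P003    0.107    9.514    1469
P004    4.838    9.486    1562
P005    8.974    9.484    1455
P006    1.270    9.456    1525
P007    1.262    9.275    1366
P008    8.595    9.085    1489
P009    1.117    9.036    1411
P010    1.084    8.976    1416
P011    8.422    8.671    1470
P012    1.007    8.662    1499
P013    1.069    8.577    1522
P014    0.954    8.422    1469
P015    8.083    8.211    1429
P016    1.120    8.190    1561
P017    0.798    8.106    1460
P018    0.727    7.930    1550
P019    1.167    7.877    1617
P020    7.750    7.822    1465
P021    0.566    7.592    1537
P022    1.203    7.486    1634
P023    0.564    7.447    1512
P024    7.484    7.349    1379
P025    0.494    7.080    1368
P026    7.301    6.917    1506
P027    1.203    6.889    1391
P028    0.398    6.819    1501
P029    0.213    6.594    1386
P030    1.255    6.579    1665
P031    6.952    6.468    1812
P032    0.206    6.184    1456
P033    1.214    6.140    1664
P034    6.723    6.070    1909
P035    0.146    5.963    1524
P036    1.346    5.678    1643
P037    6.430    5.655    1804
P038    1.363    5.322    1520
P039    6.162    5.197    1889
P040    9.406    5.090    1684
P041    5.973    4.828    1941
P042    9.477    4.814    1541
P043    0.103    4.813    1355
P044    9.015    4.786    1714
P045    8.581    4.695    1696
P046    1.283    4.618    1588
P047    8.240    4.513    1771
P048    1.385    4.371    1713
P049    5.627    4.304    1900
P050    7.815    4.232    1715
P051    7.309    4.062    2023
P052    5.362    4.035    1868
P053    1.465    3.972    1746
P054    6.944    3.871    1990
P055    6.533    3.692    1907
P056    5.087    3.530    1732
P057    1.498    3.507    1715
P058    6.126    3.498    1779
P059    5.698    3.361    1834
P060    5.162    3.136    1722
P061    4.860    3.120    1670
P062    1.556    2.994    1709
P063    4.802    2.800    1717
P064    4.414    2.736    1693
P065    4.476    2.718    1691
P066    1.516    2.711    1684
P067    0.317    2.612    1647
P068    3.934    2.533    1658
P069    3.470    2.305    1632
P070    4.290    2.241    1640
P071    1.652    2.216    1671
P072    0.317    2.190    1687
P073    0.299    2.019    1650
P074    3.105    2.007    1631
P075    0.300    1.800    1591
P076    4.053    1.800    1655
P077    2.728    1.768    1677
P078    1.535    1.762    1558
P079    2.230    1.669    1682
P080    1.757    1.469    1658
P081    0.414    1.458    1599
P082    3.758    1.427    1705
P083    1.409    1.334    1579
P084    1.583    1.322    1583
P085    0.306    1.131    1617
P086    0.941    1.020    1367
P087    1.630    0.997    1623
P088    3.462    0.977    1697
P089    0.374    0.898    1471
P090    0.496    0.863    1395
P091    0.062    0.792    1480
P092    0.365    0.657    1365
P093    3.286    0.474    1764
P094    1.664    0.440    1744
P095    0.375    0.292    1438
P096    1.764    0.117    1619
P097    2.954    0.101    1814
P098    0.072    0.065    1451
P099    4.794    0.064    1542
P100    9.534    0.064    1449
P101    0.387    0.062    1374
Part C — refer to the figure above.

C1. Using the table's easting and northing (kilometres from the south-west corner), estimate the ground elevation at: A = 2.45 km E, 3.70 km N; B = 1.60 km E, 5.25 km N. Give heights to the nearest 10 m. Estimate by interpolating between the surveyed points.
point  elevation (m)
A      1590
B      1530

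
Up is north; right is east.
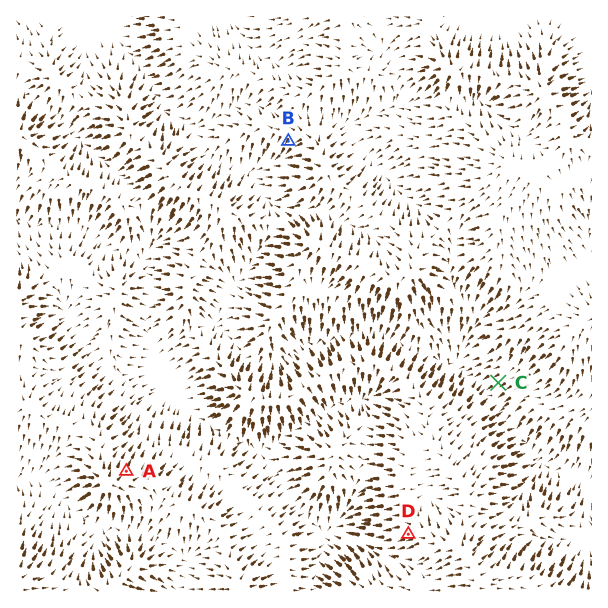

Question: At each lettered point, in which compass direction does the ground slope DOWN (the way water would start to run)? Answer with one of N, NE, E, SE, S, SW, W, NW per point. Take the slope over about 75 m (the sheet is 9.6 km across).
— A NE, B SW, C SW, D W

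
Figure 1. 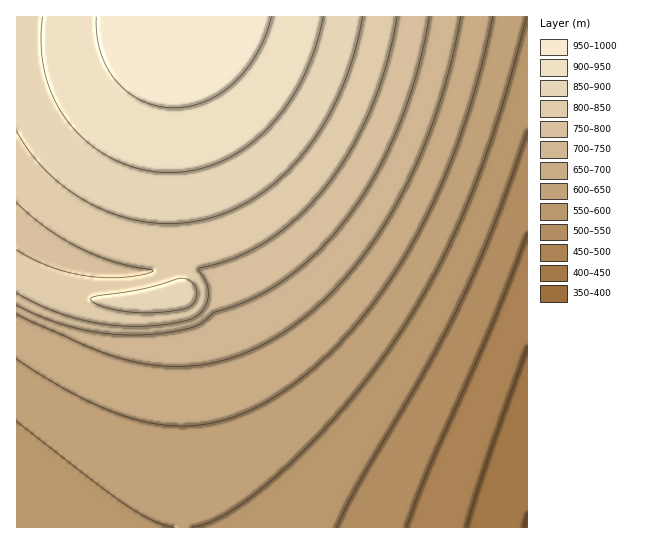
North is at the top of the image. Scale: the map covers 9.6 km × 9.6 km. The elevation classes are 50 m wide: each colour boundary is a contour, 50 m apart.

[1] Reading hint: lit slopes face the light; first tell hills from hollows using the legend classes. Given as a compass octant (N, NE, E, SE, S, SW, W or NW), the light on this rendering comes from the NW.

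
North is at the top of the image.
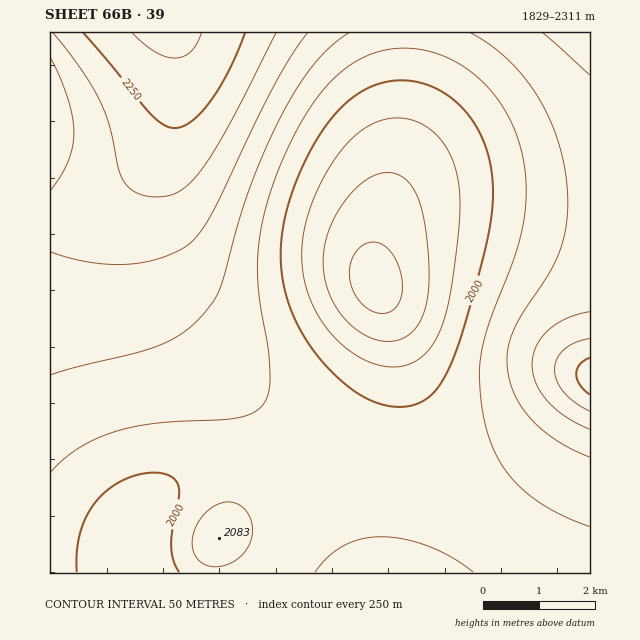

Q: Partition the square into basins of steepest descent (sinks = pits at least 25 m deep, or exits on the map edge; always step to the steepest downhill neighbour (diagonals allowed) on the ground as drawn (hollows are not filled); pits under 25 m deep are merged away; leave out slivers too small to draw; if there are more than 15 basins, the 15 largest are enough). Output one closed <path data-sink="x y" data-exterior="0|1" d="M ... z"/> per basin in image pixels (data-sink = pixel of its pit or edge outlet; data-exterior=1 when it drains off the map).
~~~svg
<path data-sink="376 282" data-exterior="0" d="M590 32l-419 1 4 10 3 16-2 36-7 38-17 42-5 21-2 34 3 21 9 31 12 28 20 30 45 53 10 19 4 16 0 22-4 22-14 47-13 24-1 30 374-1z"/><path data-sink="135 572" data-exterior="1" d="M170 122l-11 25-8 12-29 29-24 16-18 8-13 4-17 3 0 354 165 0 2-30 13-24 14-47 4-22 0-22-4-16-10-19-45-53-20-30-12-28-9-31-3-21 2-34 5-21 17-42z"/><path data-sink="50 112" data-exterior="1" d="M170 32l-120 1 0 185 10 0 20-6 28-14 23-17 13-13 15-21 12-26 5-29 2-31-3-18z"/>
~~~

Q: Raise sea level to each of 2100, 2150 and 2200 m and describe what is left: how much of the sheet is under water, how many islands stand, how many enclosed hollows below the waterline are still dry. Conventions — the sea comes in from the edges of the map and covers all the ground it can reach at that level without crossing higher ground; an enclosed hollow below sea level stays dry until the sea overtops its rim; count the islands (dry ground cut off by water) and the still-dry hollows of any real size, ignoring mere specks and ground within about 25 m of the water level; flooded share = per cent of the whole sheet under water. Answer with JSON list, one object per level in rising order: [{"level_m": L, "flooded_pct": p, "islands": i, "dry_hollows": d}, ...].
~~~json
[{"level_m": 2100, "flooded_pct": 70, "islands": 0, "dry_hollows": 0}, {"level_m": 2150, "flooded_pct": 84, "islands": 0, "dry_hollows": 0}, {"level_m": 2200, "flooded_pct": 92, "islands": 0, "dry_hollows": 0}]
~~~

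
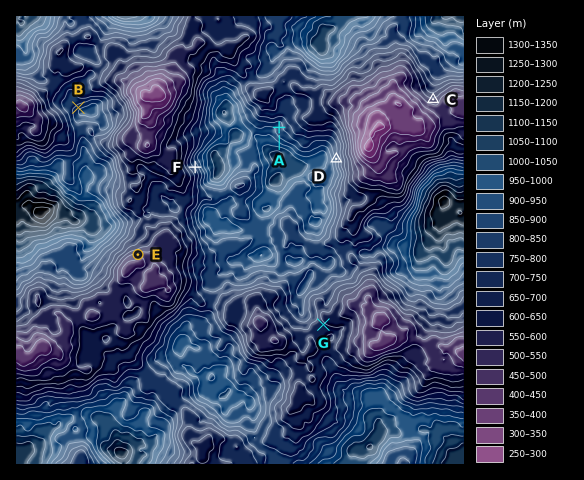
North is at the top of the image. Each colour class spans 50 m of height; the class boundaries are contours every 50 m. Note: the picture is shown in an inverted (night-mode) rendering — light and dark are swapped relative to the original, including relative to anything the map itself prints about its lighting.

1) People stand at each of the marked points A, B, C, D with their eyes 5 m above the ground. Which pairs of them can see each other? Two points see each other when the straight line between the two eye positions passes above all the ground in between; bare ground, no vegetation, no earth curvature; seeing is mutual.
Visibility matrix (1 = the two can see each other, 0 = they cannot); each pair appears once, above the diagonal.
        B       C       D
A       0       1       0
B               0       0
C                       1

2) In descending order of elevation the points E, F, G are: F G E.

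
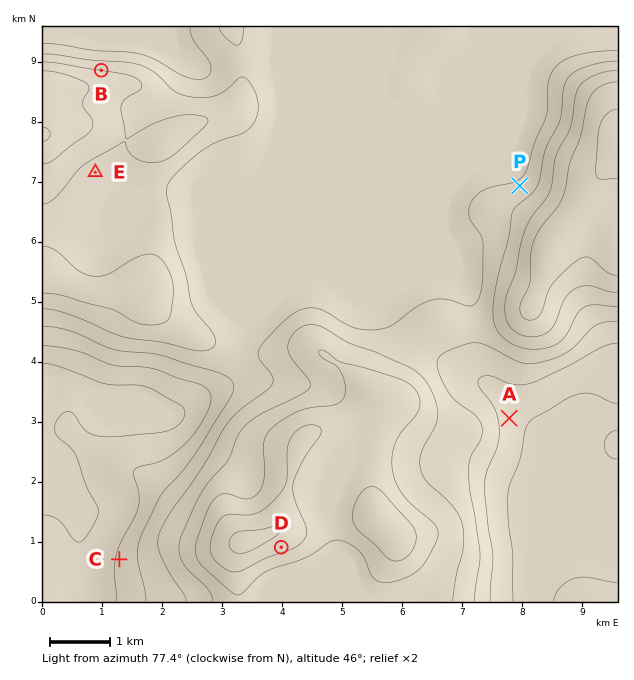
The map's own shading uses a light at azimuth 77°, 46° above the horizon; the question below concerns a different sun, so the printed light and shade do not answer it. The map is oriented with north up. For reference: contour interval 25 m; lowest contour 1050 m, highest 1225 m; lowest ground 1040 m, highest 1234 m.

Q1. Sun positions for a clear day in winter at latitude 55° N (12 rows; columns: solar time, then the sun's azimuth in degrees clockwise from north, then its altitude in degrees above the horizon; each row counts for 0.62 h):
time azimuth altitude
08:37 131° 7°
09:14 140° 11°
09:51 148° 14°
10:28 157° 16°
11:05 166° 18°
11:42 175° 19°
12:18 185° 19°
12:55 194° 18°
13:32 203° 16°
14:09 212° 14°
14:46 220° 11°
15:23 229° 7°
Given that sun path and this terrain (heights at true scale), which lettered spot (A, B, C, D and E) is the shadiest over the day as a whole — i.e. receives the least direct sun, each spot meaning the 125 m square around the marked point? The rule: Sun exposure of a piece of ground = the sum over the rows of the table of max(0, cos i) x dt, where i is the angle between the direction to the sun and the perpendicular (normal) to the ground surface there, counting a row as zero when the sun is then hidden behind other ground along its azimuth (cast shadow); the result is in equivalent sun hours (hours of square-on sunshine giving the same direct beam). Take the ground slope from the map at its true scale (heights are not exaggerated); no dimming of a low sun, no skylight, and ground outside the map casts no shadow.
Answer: B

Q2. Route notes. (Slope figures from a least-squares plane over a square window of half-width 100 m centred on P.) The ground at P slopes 4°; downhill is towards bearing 331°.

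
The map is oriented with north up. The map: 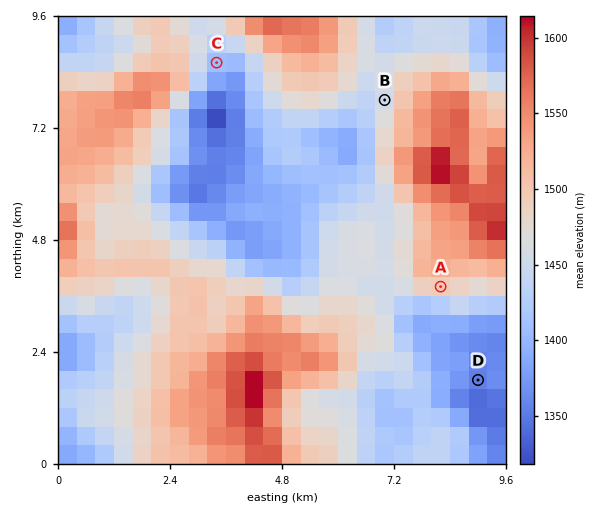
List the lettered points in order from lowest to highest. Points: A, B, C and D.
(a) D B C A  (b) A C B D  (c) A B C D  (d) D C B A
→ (d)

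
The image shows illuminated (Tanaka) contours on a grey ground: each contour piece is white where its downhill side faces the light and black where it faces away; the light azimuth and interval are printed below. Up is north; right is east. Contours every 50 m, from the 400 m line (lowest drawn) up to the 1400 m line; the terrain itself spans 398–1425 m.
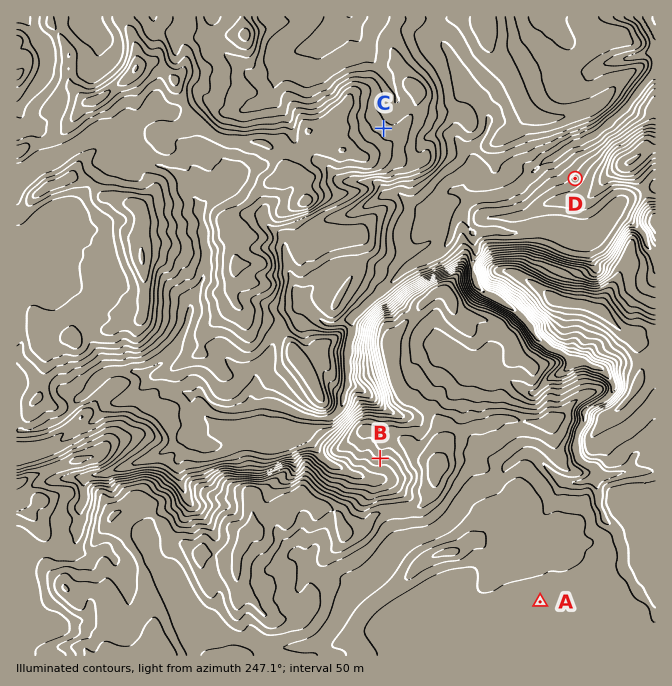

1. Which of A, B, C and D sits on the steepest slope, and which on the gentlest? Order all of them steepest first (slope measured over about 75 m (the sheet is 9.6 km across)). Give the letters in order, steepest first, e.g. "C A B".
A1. B D C A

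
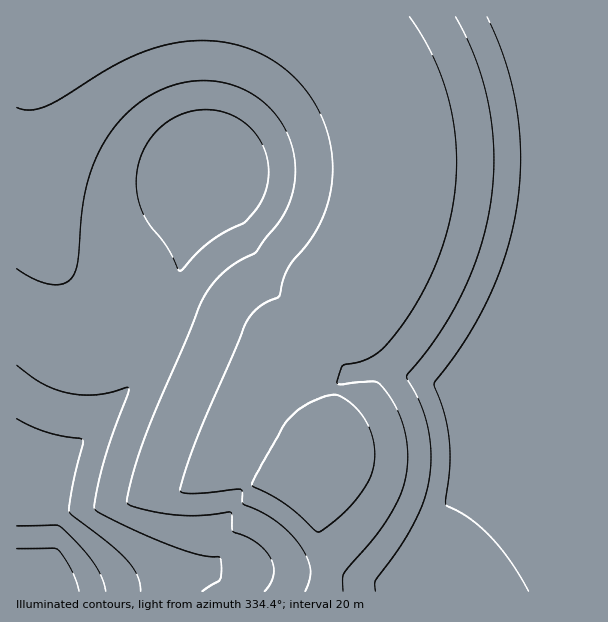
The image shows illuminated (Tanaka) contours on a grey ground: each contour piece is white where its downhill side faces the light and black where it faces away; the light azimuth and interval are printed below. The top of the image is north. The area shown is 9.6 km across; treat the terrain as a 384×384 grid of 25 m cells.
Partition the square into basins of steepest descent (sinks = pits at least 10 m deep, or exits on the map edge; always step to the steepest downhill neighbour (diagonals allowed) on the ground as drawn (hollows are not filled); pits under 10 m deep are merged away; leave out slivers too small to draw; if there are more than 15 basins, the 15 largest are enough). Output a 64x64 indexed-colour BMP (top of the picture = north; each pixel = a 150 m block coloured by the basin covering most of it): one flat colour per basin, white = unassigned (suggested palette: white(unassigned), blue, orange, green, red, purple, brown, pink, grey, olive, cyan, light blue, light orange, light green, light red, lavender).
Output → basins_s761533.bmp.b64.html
<image width="64" height="64" href="data:image/bmp;base64,Qk12CAAAAAAAAHYAAAAoAAAAQAAAAEAAAAABAAQAAAAAAAAIAAATCwAAEwsAABAAAAAAAAAA////ALR3HwAOf/8ALKAsACgn1gC9Z5QAS1aMAMJ34wB/f38AIr28AM++FwDox64AeLv/AIrfmACWmP8A1bDFADMzMzMzMzMzMzMzMzMzMzMzERERERERERERERERERERMzMzMzMzMzMzMzMzMzMzMzMREREREREREREREREREREzMzMzMzMzMzMzMzMzMzMzMxERERERERERERERERERETMzMzMzMzMzMzMzMzMzMzMzERERERERERERERERERERMzMzMzMzMzMzMzMzMzMzMzMREREREREREREREREREREzMzMzMzMzMzMzMzMzMzMzMxERERERERERERERERERETMzMzMzMzMzMzMzMzMzMzMzERERERERERERERERERERMzMzMzMzMzMzMzMzMzMzMzEREREREREREREREREREREzMzMzMzMzMzMzMzMzMzMzMRERERERERERERERERERETMzMzMzMzMzMzMzMzMzMzMxERERERERERERERERERERMzMzMzMzMzMzMzMzMzMzMxEREREREREREREREREREREzMzMzMzMzMzMzMzMzMzMzERERERERERERERERERERETMzMzMzMzMzMzMzMzMzMzMRERERERERERERERERERERMzMzMzMzMzMzMzMzMzMzMzEREREREREREREREREREREzMzMzMzMzMzMzMzMzMzMzMRERERERERERERERERERETMzMzMzMzMzMzMzMzMzMzMxERERERERERERERERERERMzMzMzMzMzMzMzMzMzMzMzEREREREREREREREREREREzMzMzMzMzMzMzMzMzMzMxERERERERERERERERERERETMzMzMzMzMzMzMzMzMzMRERERERERERERERERERERERMzMzMzMzMzMzMzMzMzMREREREREREREREREREREREREzMzMzMzMzMzMzMzMzMxERERERERERERERERERERERETMzMzMzMzMzMzMzMzMzMRERERERERERERERERERERERMzMzMzMzMzMzMzMzMzMxEREREREREREREREREREREREzMzMzMzMzMzMzMzMzMzERERERERERERERERERERERETMzMzMzMzMzMzMzMzMyIhERERERERERERERERERERERMzMzMzMzMzMzMzMzIiIiEREREREREREREREREREREREzMzMzMzMzMzMzMyIiIiIhERERERERERERERERERERETMzMzMzMzMzMzMiIiIiIiERERERERERERERERERERERMzMzMzMzMzMyIiIiIiIiIhEREREREREREREREREREREzMzMzMzMzMiIiIiIiIiIiIRERERERERERERERERERETMzMzMzMzIiIiIiIiIiIiIiERERERERERERERERERERMzMzMzMiIiIiIiIiIiIiIiIhEREREREREREREREREREzMzMzIiIiIiIiIiIiIiIiIiIRERERERERERERERERETMzMzIiIiIiIiIiIiIiIiIiIiERERERERERERERERERMzMzIiIiIiIiIiIiIiIiIiIiIhEREREREREREREREREzMzIiIiIiIiIiIiIiIiIiIiIiIRERERERERERERERETMzIiIiIiIiIiIiIiIiIiIiIiIhERERERERERERERERMzMiIiIiIiIiIiIiIiIiIiIiIiIREREREREREREREREzMiIiIiIiIiIiIiIiIiIiIiIiIhERERERERERERERETMyIiIiIiIiIiIiIiIiIiIiIiIiIRERERERERERERERMyIiIiIiIiIiIiIiIiIiIiIiIiIhEREREREREREREREzIiIiIiIiIiIiIiIiIiIiIiIiIiERERERERERERERETMiIiIiIiIiIiIiIiIiIiIiIiIiIRERERERERERERERMiIiIiIiIiIiIiIiIiIiIiIiIiIiEREREREREREREREyIiIiIiIiIiIiIiIiIiIiIiIiIiIRERERERERERERETIiIiIiIiIiIiIiIiIiIiIiIiIiIhERERERERERERERMiIiIiIiIiIiIiIiIiIiIiIiIiIiEREREREREREREREyIiIiIiIiIiIiIiIiIiIiIiIiIiIRERERERERERERETIiIiIiIiIiIiIiIiIiIiIiIiIiIhERERERERERERERIiIiIiIiIiIiIiIiIiIiIiIiIiIiEREREREREREREREyIiIiIiIiIiIiIiIiIiIiIiIiIiIRERERERERERERETIiIiIiIiIiIiIiIiIiIiIiIiIiIhERERERERERERERMiIiIiIiIiIiIiIiIiIiIiIiIiIhEREREREREREREREyIiIiIiIiIiIiIiIiIiIiIiIiIiERERERERERERERETIiIiIiIiIiIiIiIiIiIiIiIiIiIRERERERERERERERMiIiIiIiIiIiIiIiIiIiIiIiIiIREREREREREREREREzIiIiIiIiIiIiIiIiIiIiIiIiIhERERERERERERERETMiIiIiIiIiIiIiIiIiIiIiIiIhERERERERERERERERMyIiIiIiIiIiIiIiIiIiIiIiIiEREREREREREREREREzMiIiIiIiIiIiIiIiIiIiIiIiERERERERERERERERETMyIiIiIiIiIiIiIiIiIiIiIiERERERERERERERERERMzMiIiIiIiIiIiIiIiIiIiIiIREREREREREREREREREzMyIiIiIiIiIiIiIiIiIiIiIRERERERERERERERERETMzMiIiIiIiIiIiIiIiIiIiIRERERERERERERERERER"/>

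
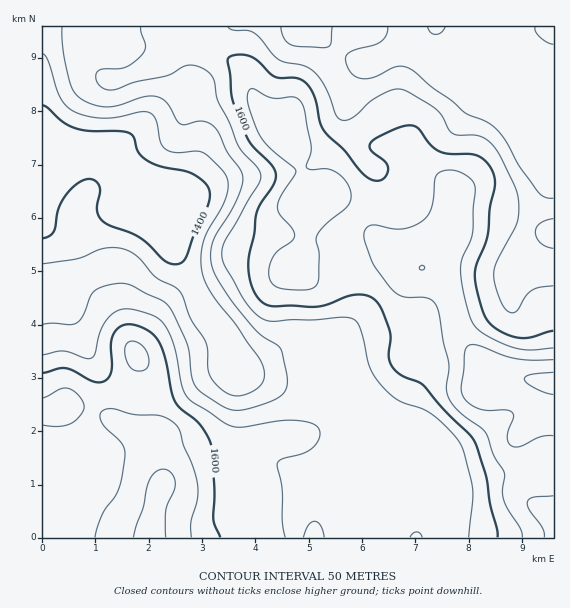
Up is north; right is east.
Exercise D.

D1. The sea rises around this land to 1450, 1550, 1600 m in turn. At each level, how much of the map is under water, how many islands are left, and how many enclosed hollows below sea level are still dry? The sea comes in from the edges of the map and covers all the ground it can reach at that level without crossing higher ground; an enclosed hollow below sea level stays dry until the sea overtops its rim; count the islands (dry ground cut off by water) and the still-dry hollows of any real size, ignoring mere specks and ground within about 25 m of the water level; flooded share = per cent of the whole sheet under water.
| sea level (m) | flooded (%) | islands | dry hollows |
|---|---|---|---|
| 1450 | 11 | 0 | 0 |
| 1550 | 48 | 0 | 0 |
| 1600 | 64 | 0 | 0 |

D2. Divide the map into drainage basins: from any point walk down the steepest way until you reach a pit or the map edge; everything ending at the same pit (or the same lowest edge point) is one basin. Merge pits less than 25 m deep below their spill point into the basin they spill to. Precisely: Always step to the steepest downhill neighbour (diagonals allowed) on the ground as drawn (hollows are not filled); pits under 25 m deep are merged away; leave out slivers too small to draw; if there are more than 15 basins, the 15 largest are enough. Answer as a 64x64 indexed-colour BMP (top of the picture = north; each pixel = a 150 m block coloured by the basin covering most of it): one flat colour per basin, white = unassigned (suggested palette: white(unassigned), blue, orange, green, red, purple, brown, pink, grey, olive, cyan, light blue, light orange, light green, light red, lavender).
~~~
<image width="64" height="64" href="data:image/bmp;base64,Qk12CAAAAAAAAHYAAAAoAAAAQAAAAEAAAAABAAQAAAAAAAAIAAATCwAAEwsAABAAAAAAAAAA////ALR3HwAOf/8ALKAsACgn1gC9Z5QAS1aMAMJ34wB/f38AIr28AM++FwDox64AeLv/AIrfmACWmP8A1bDFABERERERERERERERERERERERERERERERERERERERERERERERERERERERERERERERERERERERERERERERERERERERERERERERERERERERERERERERERERERERERERERERERERERERERERERERERERERERERERERERERERERERERERERERERERERERERERERERERERERERERERERERERERERERERERERERERERERERERERERERERERERERERERERERERERERERERERERERERERERERERERERERERERERERERERERERERERERERERERERERERERERERERERERERERERERERERERERERERERERERERERERERERERERERERERERERERERERERERERERERERERERERERERERERERERERERERERERERERERERERERERERERERERERERERERERERERERERERERERERERERERERERERERERERERERERERERERERERERERERERERERERERERERERERERERERERERERERERERERERERERERERERERERERERERERERERERERERERERERERERERERERERERERERERERERERERERERERERERERERERERERERERERERERERERERERERERERERERERERERERERERERERERERERERERERERERERERERERERERERERERERERERERERERERERERERERERERERERERERERERERERERERERERERERERERERERERERERERERERERERERERERERERERERERERERERERERERERERERERERERERERERERERERERERERERERERERERERERERERERERERERERERERERIiIiIhERERERERERERERERERERERERERERERERERERIiIiIiERERERERERERERERERERERERERERERERERERIiIiIiIREREREREREREREREREREREREREREREREREREiIiIiIhEREREREREREREREREREREREREREREREREREiIiIiIiEREREREREREREREREREREREREREREREREREiIiIiIiIRERERERERERERERERERERERERERERERERESIiIiIiIhERERERERERERERERERERERERERERERERERIiIiIiIiEREREREREREREREREREREREREREREREREREiIiIiIiIREREREREREREREREREREREREREREREREREiIiIiIiIhERERERERERERERERERERERERERERERERESIiIiIiIiERERERERERERERERERERERERERERERERERIiIiIiIiIRERERERERERERERERERERERERERERERERIiIiIiIiIhERERERERERERERERERERERERERERERESIiIiIiIiIiERERERERERERERERERERERERERERERERIiIiIiIiIiIREREREREREREREREREREREREREREREREiIiIiIiIiIhERERERERERERERERERERERERERERERESIiIiIiIiIiEREREREREREREREREREREREREREREREREiIiIiIiIiIRERERERERERERERERERERERERERERERESIiIiIiIiIhEREREREREREREREREREREREREREREREREiIiIiIiIiERERERERERERERERERERERERERERERERERIiIiIiIiIREREREREREREREREREREREREREREREREREiIiIiIiIhERERERERERERERERERERERERERERERERESIiIiIiIiERERERERERERERERERERERIiERERERERERIiIiIiIiIREREREREREREREREREREREiIRERERERERIiIiIiIiIhERERERERERERERERERERESIiERERERERIiIiIiIiIiERERERERERERERERERERESIiIhERERERIiIiIiIiIiIRERERERERERERERERERERIiIiIRERERIiIiIiIiIiIhERERERERERERERERERERIiIiIiERERIiIiIiIiIiIiEREREREREREREREREREREiIiIiIiIiIiIiIiIiIiIiIREREREREREREREREREREiIiIiIiIiIiIiIiIiIiIiIhERERERERERERERERERESIiIiIiIiIiIiIiIiIiIiIiERERERERERERERERERESIiIiIiIiIiIiIiIiIiIiIiIRERERERERERERERERESIiIiIiIiIiIiIiIiIiIiIiIhERERERERERERERERESIiIiIiIiIiIiIiIiIiIiIiIiERERERERERERERERESIiIiIiIiIiIiIiIiIiIiIiIiIRERERERERERERERERIiIiIiIiIiIiIiIiIiIiIiIiIhEREREREREREREREREiIiIiIiIiIiIiIiIiIiIiIiIiEREREREREREREREREiIiIiIiIiIiIiIiIiIiIiIiIiIREREREREREREREREiIiIiIiIiIiIiIiIiIiIiIiIiIhERERERERERERERIiIiIiIiIiIiIiIiIiIiIiIiIiIiERERERERERERESIiIiIiIiIiIiIiIiIiIiIiIiIiIiIRERERERERERESIiIiIiIiIiIiIiIiIiIiIiIiIiIiIhERERERERERERIiIiIiIiIiIiIiIiIiIiIiIiIiIiIi"/>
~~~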